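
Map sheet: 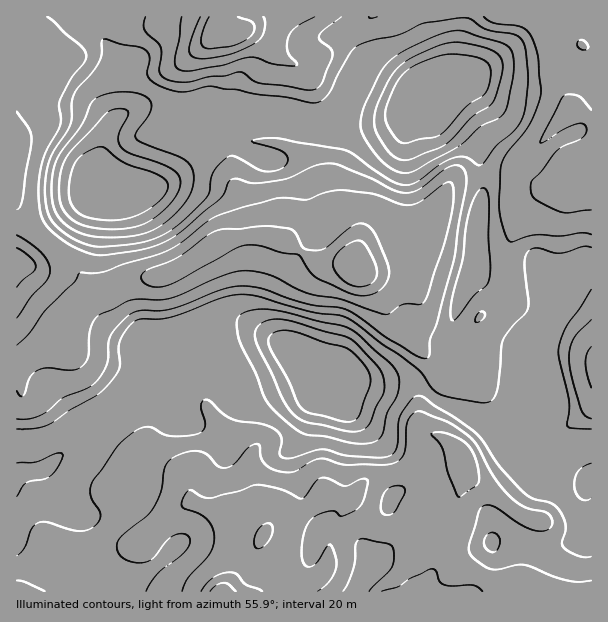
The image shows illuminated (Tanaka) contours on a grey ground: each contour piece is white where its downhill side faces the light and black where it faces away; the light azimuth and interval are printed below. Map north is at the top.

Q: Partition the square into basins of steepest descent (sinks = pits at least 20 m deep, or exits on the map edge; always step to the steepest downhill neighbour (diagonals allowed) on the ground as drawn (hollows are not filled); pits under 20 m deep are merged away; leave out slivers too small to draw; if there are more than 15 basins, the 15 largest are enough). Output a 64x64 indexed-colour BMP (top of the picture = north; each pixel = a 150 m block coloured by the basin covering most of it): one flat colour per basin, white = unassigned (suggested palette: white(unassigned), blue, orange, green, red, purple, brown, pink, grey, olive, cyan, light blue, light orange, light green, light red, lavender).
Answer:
<image width="64" height="64" href="data:image/bmp;base64,Qk12CAAAAAAAAHYAAAAoAAAAQAAAAEAAAAABAAQAAAAAAAAIAAATCwAAEwsAABAAAAAAAAAA////ALR3HwAOf/8ALKAsACgn1gC9Z5QAS1aMAMJ34wB/f38AIr28AM++FwDox64AeLv/AIrfmACWmP8A1bDFABERERERERERERERERERERFEREREREREREREREREERERERERERERERERERERERERERFEREREREREREQRERERERERERERERERERERERERERERERRERERERERBERERERERERERERERERERERERERERERERFERERERERBEREREREREREREREREREREREREREREREREUREREREREERERERERERERERERERERERERERERERERERREREREREERERERERERERERERERERERERERERERERERFERERERERBEREREREREREREREREREREREREREREREREUREREREREERERERERERERERERERERERERERERERERERFERERERERBERERERERERERERERERERERERERERERERERREREREREEREREREREREREREREREREREREREREREREREUREREREQRERERERERERERERERERERERERERERERERERRERERERBEREREREREREREREREREREREREREREREREREUREREREQRERERERERERERERERERERERERERERERERERERFERERBERERERERERERERERERERERERERERERERERERERREREEREREREREREREREREREREREREREREREREREREREUREERERERERERERERERERERERERERERERERERERERERREEREREREREREREREREREREREREREREREREREREREREREREREREREREREREREREREREREREREREREREREREREREREREREREREREREREREREREREREREREREREREREREREREREREREREREREREREREREREREREREREREREREREREREREREREREREREREREREREREREREREREREREREREREREREREREREREREREREREREREREREREREREREREREREREREREREREREREREREREREREREREREREREREREREREREREhEREREREREREREREREREREREREREREREREREREREREiIREREREREREREREREREREREREREREREREREREREREiIhERERERERFREREREREREREREREREREREREREREREiIiEREREREREVURERERERERERERERERERERERERERESIiIRERERERERVVURERERERERERERERERERERERERESIiIhERERERERFVVVERERERERERERERERERERERERESIiIiIREREREREVVVVRERERERERERERERERERERERESIiIiIiERERERERVVVVURERERERERERERERERERERESIiIiIiIhERERERFVVVVVURERERERERERERERERERERIiIiIiIiIREREREVVVVVVVERERERERERERERERERERIiIiIiIiIiERERERVVVVVSIiERERERERERERERERERIiIiIiIiIiIRERERFVVVVSIiIiIiERERERERERERERIiIiIiIiIiIhEREREVVVVSIiIiIiIiERERERERERESIiIiIiIiIiIiERERERVVVSIiIiIiIiIhERERERESIiIiIiIiIiIiIiIRERERFVVSIiIiIiIiIiIhERERESIiIiIiIiIiIiIiIhEREREVVSIiIiIiIiIiIiIiERIiIiIiMyIiIiIiIiIiERERERVSIiIiIiIiIiIiIiIiIiIiIiIzMyMzIiIiIiIhERERFSIiIiIiIiIiIiIiIiIiIiIiIzMzMzMyIiIiIiERERESIiIiIiIiIiIiIiIiIiIiIiIzMzMzMzMiIiIiIhERERIiIiIiIiIiIiIiIiIiIiIiIzMzMzMzMyIiIiIiEREREiIiIiIiIiIiIiIiIiIiIiIjMzMzMzMzMiIiIiIiERESIiIiIiIiIiIiIiIiIiIiIjMzMzMzMzMyIiIiIiERERIiIiIiIiIiIiIiIiIiIiIiMzMzMzMzMzMzMyMzEREREiIiIiIiIiIiIiIiIiIiIiIzMzMzMzMzMzMzMzMRERESIiIiIiIiIiIiIiIiIiIiIzMzMzMzMzMzMzMzMxERERIiIiIiIiIiIiIiIiIiIiMzMzMzMzMzMzMzMzMzMREREiIiIiIiIiIiIiIiMzMzMzMzMzMzMzMzMzMzMzMzERESIiIiIiIiIiIiIiIzMzMzMzMzMzMzMzMzMzMzMzMxERIiIiIiIiIiIiIiIjMzMzMzMzMzMzMzMzMzMzMzMzEREiIiIiIiIiIiIiIiMzMzMzMzMzMzMzMzMzMzMzMzMxESIiIiIiIiIiIiIiIzMzMzMzMzMzMzMzMzMzMzMzMzERIiIiIiIiIiIiIiIjMzMzMzMzMzMzMzMzMzMzMzMzMREiIiIiIiIiIiIiIiMzMzMzMzMzMzMzMzMzMzMzMzMxESIiIiIiIiIiIiIiIzMzMzMzMzMzMzMzMzMzMzMzMxERIiIiIiIiIiIiIiIjMzMzMzMzMzMzMzMzMzMzMzMzMREiIiIiIiIiIiIiIiMzMzMzMzMzMzMzMzMzMzMzMzMxESIiIiIiIiIiIiIiIzMzMzMzMzMzMzMzMzMzMzMzMzMRIiIiIiIiIiIiIiIjMzMzMzMzMzMzMzMzMzMzMzMzMxEiIiIiIiIiIiIiIiMzMzMzMzMzMzMzMzMzMzMzMzMxESIiIiIiIiIiIiIiIzMzMzMzMzMzMzMzMzMzMzMzMzER"/>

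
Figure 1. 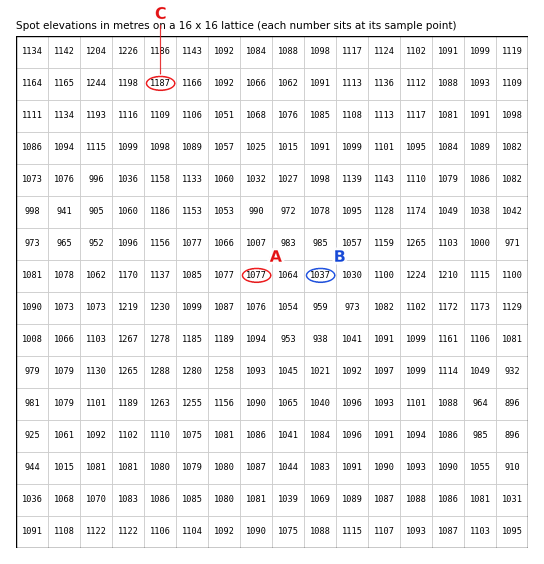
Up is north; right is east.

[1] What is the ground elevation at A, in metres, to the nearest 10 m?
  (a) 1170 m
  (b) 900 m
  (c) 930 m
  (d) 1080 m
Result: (d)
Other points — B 1040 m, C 1190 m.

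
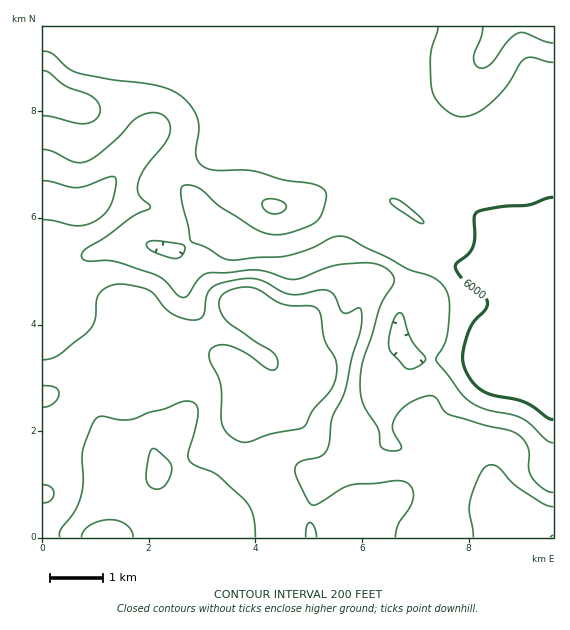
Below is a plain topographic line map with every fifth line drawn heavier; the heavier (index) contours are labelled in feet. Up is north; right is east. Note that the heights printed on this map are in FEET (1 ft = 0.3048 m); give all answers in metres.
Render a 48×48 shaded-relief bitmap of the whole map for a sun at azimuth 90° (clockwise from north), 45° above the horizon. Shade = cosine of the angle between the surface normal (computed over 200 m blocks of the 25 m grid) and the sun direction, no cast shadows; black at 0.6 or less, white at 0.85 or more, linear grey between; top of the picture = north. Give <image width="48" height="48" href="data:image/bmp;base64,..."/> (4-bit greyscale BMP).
<image width="48" height="48" href="data:image/bmp;base64,Qk32BAAAAAAAAHYAAAAoAAAAMAAAADAAAAABAAQAAAAAAIAEAAATCwAAEwsAABAAAAAAAAAAAAAAABEREQAiIiIAMzMzAERERABVVVUAZmZmAHd3dwCIiIgAmZmZAKqqqgC7u7sAzMzMAN3d3QDu7u4A////AHd2VniHd2Z3ZmRFeIZEV5mJmYZCEkZlZniHZnd3dmd3dmRFeIZEV4mImoYyEkZmd4modmd2Zmd3dlQ1iYZEV4iImpUyE0ZomZq6h2ZmZnd3ZlM1ipdURnd4q5YxEleKqpq6h2ZmZ3d3ZUNGm6hURWZoq6cxE2mruomqh2ZmZ3d2VDRoq6hlVWVnmpdCE3q7qniZh2ZmZ3ZmUzWJmpiIdmZniIZCJHq7qXeJh2ZmZ2ZlREeIiHial2Zmd2VERXmrqneIh2ZmZ2ZUQ1eIdnm8qHd2ZmVVZnibu3eIh2ZmZ2ZDIleHdnrMqIdlVnZWd3iby3iJh2Zmd3ZBAUeIh4rMqYdkV4dnd3ibu4iZh2Z3d3ZBADaJmIrMqZdUR4iImHeaqoiqhmZ3d3ZBADaKmHm8y6hkRomqqYeJmHiZhmeHZnZSADaJhle97bl1RHnMuYd3d3eZdmeHZmVTIkeIZEe+/rmGRGrMuHd3ZmZ3ZmiHZVVURGiHQki+/8mHZWrMqHdmZlVVVWiHZVVVVXiFIVm9/9qIdnrLl3d3dlREVWiHVVVVZ3dkImu73+yXZXrLh3d3d1VERFd2VVZmZmVDNIzKrf2nRHvbh3eId2ZUNFZ2VndlREM0Vpzai/62Mnzbh3iIh2ZUM1ZmeIdSAjRWZ5zbee/HIn3rh3iIh3ZTM0ZnmqYQAEaJhmnLd87HIn3rh4iYh3ZTM1Z4rKUAAEirlkaadp3IQ43bh4mYd3dURFZ4q5QAACarlkRoZXvKdpzKh4mId3d2VVeImoQjMiR5hkNGZFnMmJupiIiHd4iHZmiIiHRGdURnZURFVWm7mImIiIh3doiYd4mYh2VXl2VmZURFZ4mpdmeImYh3ZneIiJqYdmZ4h2ZmZmVFeaqWRFeJqpd2ZmZniaqXZniIdlRFd3ZmiZhjNGiaqodmZ2VWiqqXeJqYZTI1eJiIiHZDRomamYdmd1VWirqYirqGQzI1iaqphlVFeJmYh3dnd2Zmeruomrp0M0RWiaqYdlVniZmHZnd3d3d1V7y6mZhUNFZniIiHdmZ3iZh2VWd3d3h1RIvMqXZlVWd4d3d3ZmZ3iIh2VWZ3d3h2Q0i8uXd3dmeId2ZmZmZ3eId2ZmZmZnd2UzWLuomYd3d3dmZmZmZnd3dmZmZmZnd3ZURYqqqph3d3dmZmZmZmZmZnd2ZmZnd2ZlRGiqu6h3d3ZmZmZmZmZlVnd3ZmZmZmd2VVeau6h3d3ZmZmZmZmZVVnd3d2ZmZmeHZWeKu6h3Z3dmZmZmZmVVVmeId2ZmZniYdmeKqph2Z3dmZmZmZlVVVWeIh3Znd4mYdmeJmYd2d3dmZmZmZlVURFeZmHdpmYiHd3eIh3dnd3ZmZmZmZlVENFaKqXdruod3d3d3d2Znd2ZmZmZmZlVDM0aKuoZquod3d3d3ZmZndmZmZmZmZmVDM0V5uoZZmXd3d3ZmZmZmZmZmZmZmZmVDM0RpunRHd3d3dmZmdmZmZmZmZmZmZmVDMzNHmGQ1Z4h3dmZnd2ZmZmZmZmZmZmVENDM2h1RA=="/>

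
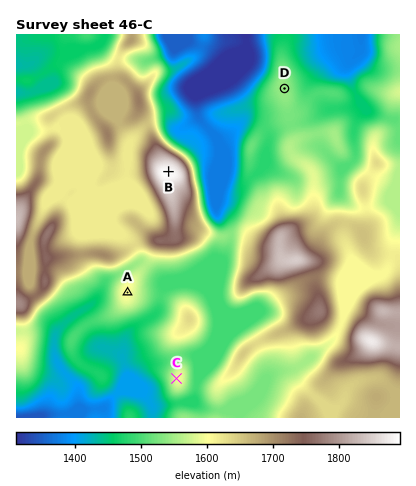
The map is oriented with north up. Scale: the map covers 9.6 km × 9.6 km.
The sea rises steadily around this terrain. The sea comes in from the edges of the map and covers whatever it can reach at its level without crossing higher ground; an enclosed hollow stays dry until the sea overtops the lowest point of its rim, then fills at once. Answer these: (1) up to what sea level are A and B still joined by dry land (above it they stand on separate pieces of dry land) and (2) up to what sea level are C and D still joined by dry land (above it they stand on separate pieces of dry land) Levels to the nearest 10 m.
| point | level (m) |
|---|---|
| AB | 1560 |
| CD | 1500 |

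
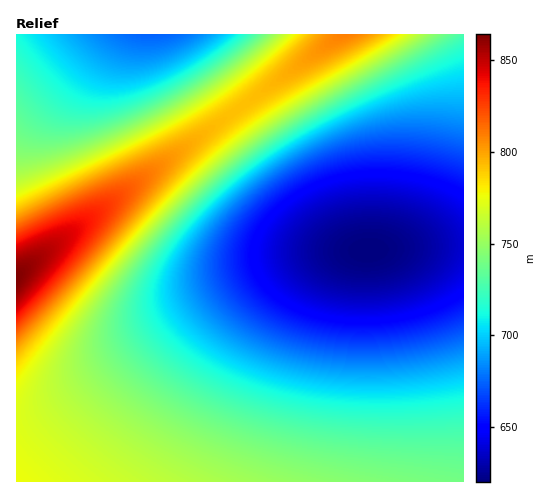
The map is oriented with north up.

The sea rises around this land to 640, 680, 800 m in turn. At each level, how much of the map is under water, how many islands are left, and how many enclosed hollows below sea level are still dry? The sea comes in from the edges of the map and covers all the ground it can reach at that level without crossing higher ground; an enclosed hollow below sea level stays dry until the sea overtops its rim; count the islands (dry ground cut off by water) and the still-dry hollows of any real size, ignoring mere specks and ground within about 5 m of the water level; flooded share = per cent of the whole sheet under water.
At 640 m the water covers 9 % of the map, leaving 0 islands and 0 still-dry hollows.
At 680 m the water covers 25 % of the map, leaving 0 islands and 0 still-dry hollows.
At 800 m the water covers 93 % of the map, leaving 0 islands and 0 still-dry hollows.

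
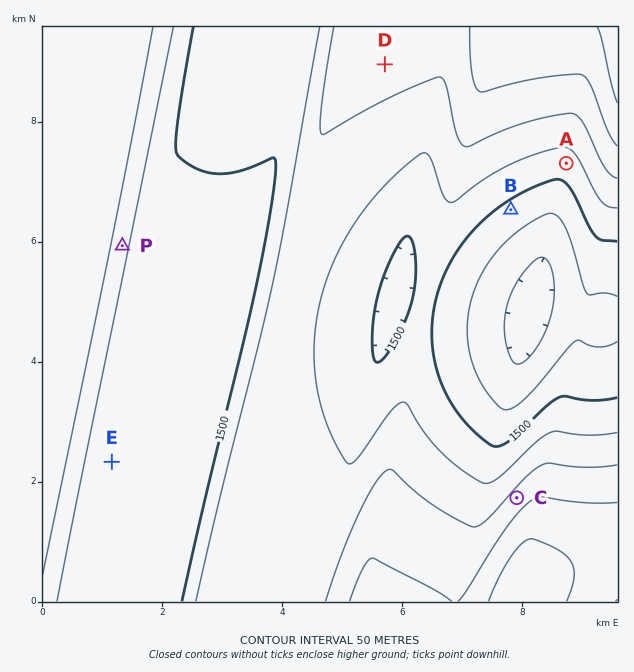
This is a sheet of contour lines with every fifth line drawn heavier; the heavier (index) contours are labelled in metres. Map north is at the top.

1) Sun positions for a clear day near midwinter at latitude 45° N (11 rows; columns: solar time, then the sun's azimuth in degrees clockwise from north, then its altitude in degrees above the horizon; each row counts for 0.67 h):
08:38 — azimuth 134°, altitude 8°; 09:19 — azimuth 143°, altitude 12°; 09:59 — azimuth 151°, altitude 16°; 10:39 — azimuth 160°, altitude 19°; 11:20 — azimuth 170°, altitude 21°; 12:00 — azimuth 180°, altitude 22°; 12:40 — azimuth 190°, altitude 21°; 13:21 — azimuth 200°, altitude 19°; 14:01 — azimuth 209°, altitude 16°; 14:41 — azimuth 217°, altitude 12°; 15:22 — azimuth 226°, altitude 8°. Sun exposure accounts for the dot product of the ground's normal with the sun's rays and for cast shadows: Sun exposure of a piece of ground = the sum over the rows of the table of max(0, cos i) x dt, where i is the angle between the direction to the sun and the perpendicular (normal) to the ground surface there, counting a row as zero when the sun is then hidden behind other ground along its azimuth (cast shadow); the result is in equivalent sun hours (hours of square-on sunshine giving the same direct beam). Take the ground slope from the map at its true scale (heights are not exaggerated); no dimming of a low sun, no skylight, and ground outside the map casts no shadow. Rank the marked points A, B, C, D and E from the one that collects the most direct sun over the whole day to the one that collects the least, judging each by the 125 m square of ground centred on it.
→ A ≈ B > D ≈ E > C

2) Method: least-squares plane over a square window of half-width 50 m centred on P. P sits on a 10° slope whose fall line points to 282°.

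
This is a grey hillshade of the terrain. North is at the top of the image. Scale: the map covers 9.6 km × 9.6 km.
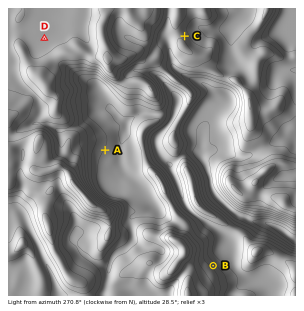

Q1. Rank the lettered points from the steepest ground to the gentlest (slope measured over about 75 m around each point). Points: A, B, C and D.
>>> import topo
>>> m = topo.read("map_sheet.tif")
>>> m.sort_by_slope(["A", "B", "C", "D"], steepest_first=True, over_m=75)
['B', 'C', 'A', 'D']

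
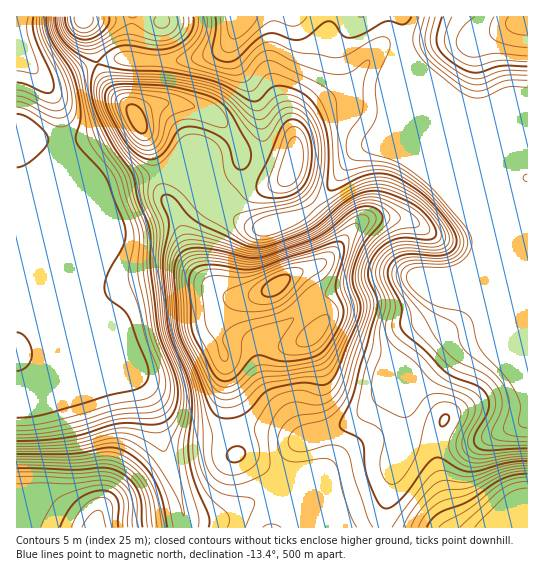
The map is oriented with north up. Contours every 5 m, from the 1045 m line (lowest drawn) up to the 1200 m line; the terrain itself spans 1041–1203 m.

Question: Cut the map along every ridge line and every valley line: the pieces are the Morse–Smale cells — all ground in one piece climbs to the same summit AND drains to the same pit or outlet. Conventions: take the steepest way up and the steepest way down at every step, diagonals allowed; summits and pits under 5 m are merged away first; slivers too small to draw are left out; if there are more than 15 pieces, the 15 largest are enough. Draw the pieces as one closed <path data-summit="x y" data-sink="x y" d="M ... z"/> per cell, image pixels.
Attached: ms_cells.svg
<path data-summit="275 286" data-sink="17 17" d="M63 147l-32 33-15 6 0 205 10 0 13-8 13-14 9-23 1-193 1 108 18 45 8 9 10 5 18 18 16 37 10 11 9 16 11 45 17 50 5 30 197 1 2-18 11-45 9-24 0-14 7 12 26 5 0-7 7-16-1-6-32-34-22 10-36 30-39 15-11 1-35-46-8-21-1-24 2-5 28-18 24-22 8-4-9-19-6-6-6-1 21-7 16-17 2-12-12-16-13-14-15 11-17 3-25 9-11-4-16-11-29-29-30-13-46 10-23 8-11-16z"/><path data-summit="275 286" data-sink="245 17" d="M522 117l-80 0-60 26-23 6-10 10-20 31-14 15 22 28 2 12-14 16-25 10 6 1 9 10 5 12 5 2 62-20 66 0 12-5 63-66 0-84z"/><path data-summit="95 527" data-sink="17 17" d="M62 153l-1 193-4 12-9 16-14 13-18 6 0 134 169 1 0-6-5-25-17-50-11-45-9-16-10-11-16-37-18-18-10-5-8-9-18-45z"/><path data-summit="293 165" data-sink="245 17" d="M402 16l-161 1-10 26 0 8 24 43 5 19 3 36-8 21 2 3 17 7 9-1 6-4 6 10 19 20 15-15 20-31 16-12 17-4 60-26 77 0-37-1-27-13-30-27-21-22z"/><path data-summit="314 333" data-sink="245 17" d="M527 205l-57 62-13 8-34 2-36-1-65 20 3 10 0 12-8 12 28 17 36 12 20 9 10 13 3-1 39-33 10-6 24-5 5-3 36-88z"/><path data-summit="137 119" data-sink="17 17" d="M98 64l-8 1-33 15-14 1 9 12 8 18 3 35 28 27 11 16 23-8 46-10 30 13 21 21 1-6 11-6 17-16 2-6-10-9-6-20-8-12-15-15-24-10-24-2-19 5-12 8-3-6-24-24z"/><path data-summit="275 286" data-sink="245 17" d="M527 245l-35 88-5 3-24 5-10 6-41 34 32 37-7 19 1 7 20 1 17-2 53-24z"/><path data-summit="314 333" data-sink="17 17" d="M321 297l-8 4-24 22-24 14-6 9 0 16 5 21 7 12 13 15 19 27 11-1 39-15 36-30 22-9-2-5-8-9-20-9-36-12-26-15-2-3 8-11 0-12z"/><path data-summit="527 22" data-sink="245 17" d="M527 16l-124 0 1 38 21 22 38 32 19 8 36 0 9 4z"/><path data-summit="137 119" data-sink="245 17" d="M231 39l-10 12-26 8-21 2-61-2-16 4 11 23 24 24 3 6 12-8 19-5 24 2 24 10 19 20 6 10 4 17 11 9 5-8 4-14-3-36-5-19-23-39z"/><path data-summit="499 527" data-sink="245 17" d="M527 420l-52 23-17 2-20-1-2 2 1 19 10 37 8 20 6 6 67-1z"/><path data-summit="499 527" data-sink="17 17" d="M405 427l-1 14-9 24-11 45-1 17 76 1-8-14-7-21-7-28 0-20-26-6-4-5z"/><path data-summit="83 18" data-sink="17 17" d="M131 16l-114 0-1 27 4 11 16 19 7 7 8 1 46-18-6-26-7-15 1-3 46 2z"/><path data-summit="17 131" data-sink="17 17" d="M17 44l-1 141 5 0 10-5 30-31 2-19-3-19-8-18-32-39z"/><path data-summit="162 21" data-sink="245 17" d="M241 16l-78 0-1 5-29 0-4 37 24 3 21 0 41-8 13-8 7-11z"/>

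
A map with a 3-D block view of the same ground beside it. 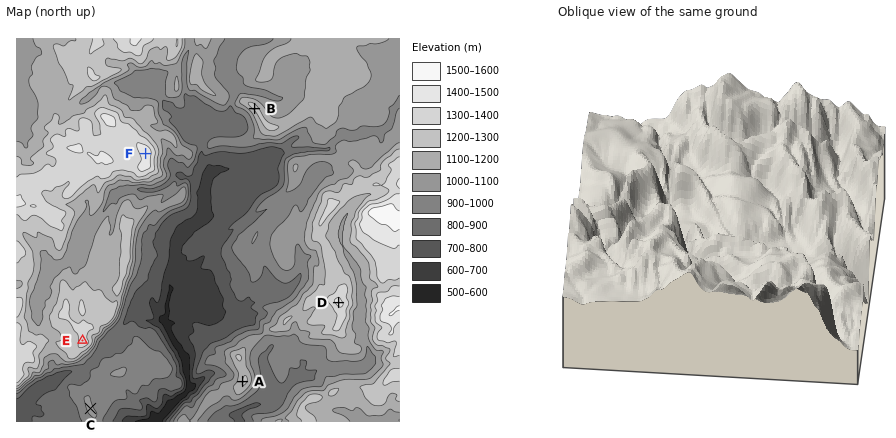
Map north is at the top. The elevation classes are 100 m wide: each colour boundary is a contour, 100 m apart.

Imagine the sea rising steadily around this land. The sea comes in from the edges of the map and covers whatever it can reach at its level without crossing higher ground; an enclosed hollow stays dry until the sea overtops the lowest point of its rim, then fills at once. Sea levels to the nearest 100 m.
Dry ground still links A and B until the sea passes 1000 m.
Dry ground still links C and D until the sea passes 900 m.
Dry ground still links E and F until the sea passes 1200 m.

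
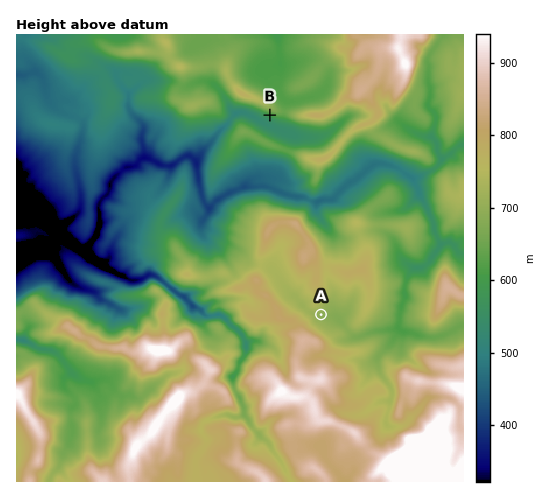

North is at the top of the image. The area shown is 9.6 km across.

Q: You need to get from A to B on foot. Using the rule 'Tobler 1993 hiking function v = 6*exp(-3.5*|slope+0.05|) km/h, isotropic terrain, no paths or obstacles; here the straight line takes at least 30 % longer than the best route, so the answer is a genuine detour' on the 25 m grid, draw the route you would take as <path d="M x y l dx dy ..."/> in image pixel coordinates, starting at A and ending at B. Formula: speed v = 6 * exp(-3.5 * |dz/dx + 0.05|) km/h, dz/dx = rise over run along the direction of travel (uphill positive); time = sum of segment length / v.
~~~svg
<path d="M321 315l4-7 0-7 2-5 0-55-12-23-1-1-2-5 0-6-3-5 2-2-2-1-2-5-3-3-2-3 0-2 3-5 0-1-1-2-4-4-8-16-4-3-1-3 1-2-9-9-2-5 0-11-3-4-4-5"/>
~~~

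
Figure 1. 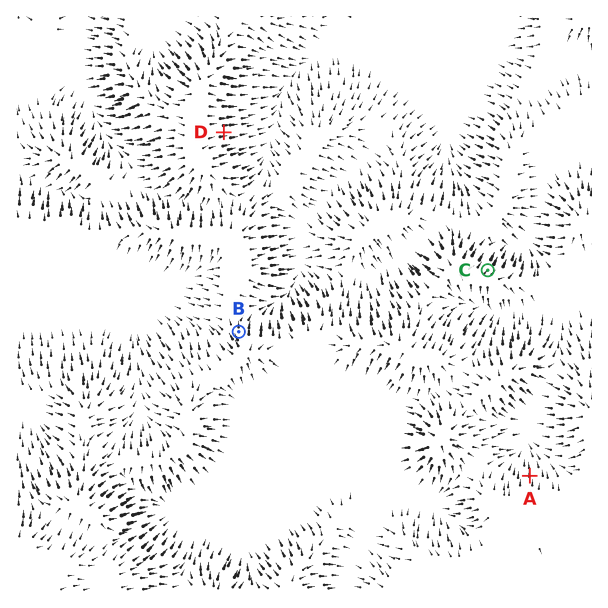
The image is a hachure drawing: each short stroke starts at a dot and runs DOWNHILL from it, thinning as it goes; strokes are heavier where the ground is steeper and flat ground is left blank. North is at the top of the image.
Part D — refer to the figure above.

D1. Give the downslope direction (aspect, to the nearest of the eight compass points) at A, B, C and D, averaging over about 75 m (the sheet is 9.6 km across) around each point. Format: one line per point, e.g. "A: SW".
A: N
B: N
C: NE
D: E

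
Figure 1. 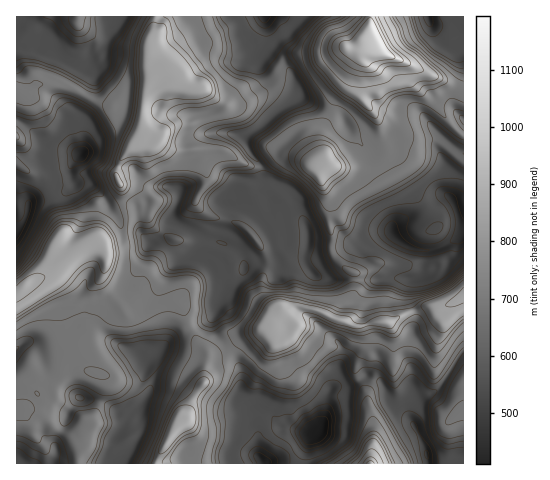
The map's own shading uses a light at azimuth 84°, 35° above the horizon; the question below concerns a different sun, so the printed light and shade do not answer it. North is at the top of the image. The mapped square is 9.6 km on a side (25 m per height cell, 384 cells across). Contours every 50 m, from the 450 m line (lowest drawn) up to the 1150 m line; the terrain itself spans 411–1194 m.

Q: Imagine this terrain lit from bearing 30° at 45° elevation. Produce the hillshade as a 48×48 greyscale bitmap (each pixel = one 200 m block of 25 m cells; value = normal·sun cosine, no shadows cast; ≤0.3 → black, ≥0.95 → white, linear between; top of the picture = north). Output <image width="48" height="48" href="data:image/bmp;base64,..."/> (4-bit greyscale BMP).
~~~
<image width="48" height="48" href="data:image/bmp;base64,Qk32BAAAAAAAAHYAAAAoAAAAMAAAADAAAAABAAQAAAAAAIAEAAATCwAAEwsAABAAAAAAAAAAAAAAABEREQAiIiIAMzMzAERERABVVVUAZmZmAHd3dwCIiIgAmZmZAKqqqgC7u7sAzMzMAN3d3QDu7u4A////AGVXhpl5mHeHepq7qrlTac27upvu7ux2d0RodomKmYdXaJmqqqdFi+7LqXne79pEVjV3V5qZqYdWdWiqqpd4re25iFnu7schNWeHipqoqZhldli7upmau6mXZmru/bUTdomZu5q7uqhleJq8uqmamWZkVmjP64U2mJmaqrzcqZhlesy7uqmZiGVUZ1jfuXZZqamam9uoVoh3isupmpmXZWdmd2rtmZeJmZmZqoVVVoiHeqp4eYZSI1eIl3vaeZh4iJmaqERoiaqHeZqah2MiRneZl3y2WIVGiKmqmHiZrNuYiavbp1NHiZh4hXlzV3NGqKqpmZmqztupiZvKp1VmeJhmZWVViFNoi6qpmZms7bmZiJmqqHUiRYl1VWZnl1Zne4mZmZmsyXd3d4mqmWIlVXmYdWd3eHZWiGeJmZmqYzRERYrLmFJpmHioQjRTWIVWZ2eJmZmYZmVVV5zsuWaJmplxAlYzZ2VGZkaJmZmZmZmIiazcuoiZqrgjnNuryWRYhWRXiZmZmamZmavLqXiavMrO/t3d3KiJl4ZEZ4iImqqZmau6qHis7//+3Lzd7tzNuamFVnhnmqqqqqu6mJvf///ty83u/+26usqZh3dmmqqrzN7Kmbzv3e7cmc3d3MzLhqqpmHZniqq97e/KmqrLu8uVScypqZqqqWeZmYZYmr3u3Mypmpmqqql0jdy7u8u7rGZ4mph6u87sqZqaqYeamqlmzczM3turvGZomqqb3M26maqpmWe6qqlnu7vO64Z5vGdnq8zO7Llpu6mZh2vKmqhFiKrNplZ4m2hnru3v2qZquod4iLypmpcVd6qpdomaq4lpzu3dqpiIl1WKq8qZmpQXiYiXZomryph73cy7mZmYmGe8uqmZmYI4mWVmZ4m9yYV5vLq5VZmtyXmJmZmZmVAmmXVFV5q8lmV5qqqCFqq8lldmiZmZhQAWiZh1VXmYVWeaq6gwXLmGMjaHdmeFEABXaJmYdlaHd4qqq7lmqoVlVWiZU1hgAAWYiqqZmHaJhqqqrNqGZkRFeZmZd8sjZXmr3bqZmZmYZ3mqqoZVNVZmiqqrzvc4mau+/KmZmauoiJuZmFRkN4mZm6vN77aaqrvf26mZmau5Y9qImXdhR4mruqqqp2mqqrzdupl5may2N5VnmZgxeHm926l2Q0eqq7u6qYVZqrtjjURXmXMFmHi7qYd3d3eKu8yplzF5qqhHuXiIdRBZmGeYdTNYqqqYrMl4YQWHiHV5lpmpU0rLqFaHdVVqy7y5mpREAFiGQzV4iaqpi+/aqVaZiZrNzN3KqkAwFnd3VFVHq7u97/2pmFWZmr3+3u3KqBEBVURYh3ac3r3v/bqYh0WZq97t7tyqlBEEQzVlR63//97tuZmYdkWave27u6qahEJFNGd2rf//7buqmHeJdkaaztyqu6qZiHVVaZmc///+upmZdUaal1eb3cqsy6q6qYd4q6m+7//amZmYU1i6mGeczbq926zbqpeL26re7u7JmZmGRHq6qXet3Kq+2r3qmbqsupru7e24mQ=="/>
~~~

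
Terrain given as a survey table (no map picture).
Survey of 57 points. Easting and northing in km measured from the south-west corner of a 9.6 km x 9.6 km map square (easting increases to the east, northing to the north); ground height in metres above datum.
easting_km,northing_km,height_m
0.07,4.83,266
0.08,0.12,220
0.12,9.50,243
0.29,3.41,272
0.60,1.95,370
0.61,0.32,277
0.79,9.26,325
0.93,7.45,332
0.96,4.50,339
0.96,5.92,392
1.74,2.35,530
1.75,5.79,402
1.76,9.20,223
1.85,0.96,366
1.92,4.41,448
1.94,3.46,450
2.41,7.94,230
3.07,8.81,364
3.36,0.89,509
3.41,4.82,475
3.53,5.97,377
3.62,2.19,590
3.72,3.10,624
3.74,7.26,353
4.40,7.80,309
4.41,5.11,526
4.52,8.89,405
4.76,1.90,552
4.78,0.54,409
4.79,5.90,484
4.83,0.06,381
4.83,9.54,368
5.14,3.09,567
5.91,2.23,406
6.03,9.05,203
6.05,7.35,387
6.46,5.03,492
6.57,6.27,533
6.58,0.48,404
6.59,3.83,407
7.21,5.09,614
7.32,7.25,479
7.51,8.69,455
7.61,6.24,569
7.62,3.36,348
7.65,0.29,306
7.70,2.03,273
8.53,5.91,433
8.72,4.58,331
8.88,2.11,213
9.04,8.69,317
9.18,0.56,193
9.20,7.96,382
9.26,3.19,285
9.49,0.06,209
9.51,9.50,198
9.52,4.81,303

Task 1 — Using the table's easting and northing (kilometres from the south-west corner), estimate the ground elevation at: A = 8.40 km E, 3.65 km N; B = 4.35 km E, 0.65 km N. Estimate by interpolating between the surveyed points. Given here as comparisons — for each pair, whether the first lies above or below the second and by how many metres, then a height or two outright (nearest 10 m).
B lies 160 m above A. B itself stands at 500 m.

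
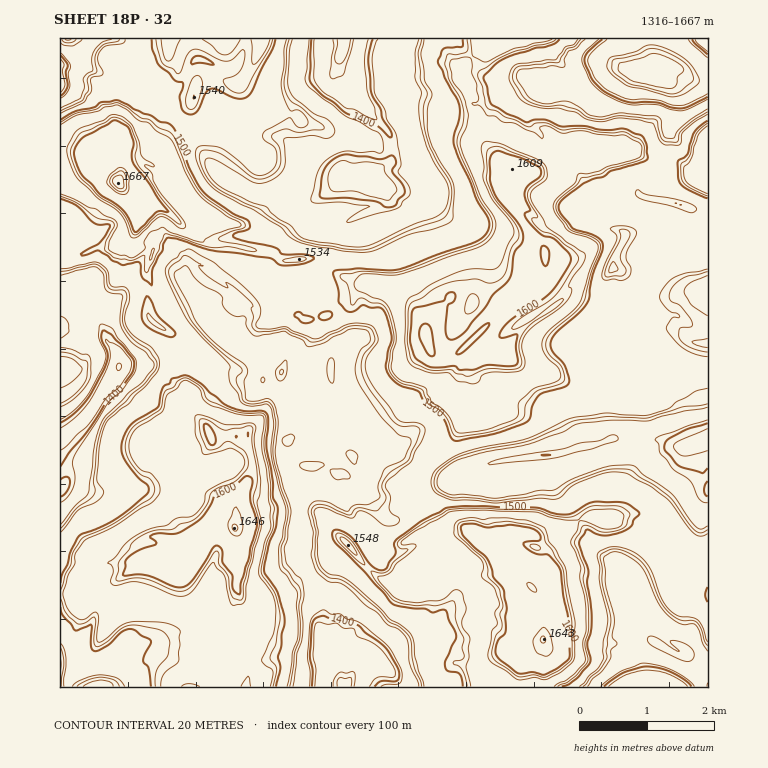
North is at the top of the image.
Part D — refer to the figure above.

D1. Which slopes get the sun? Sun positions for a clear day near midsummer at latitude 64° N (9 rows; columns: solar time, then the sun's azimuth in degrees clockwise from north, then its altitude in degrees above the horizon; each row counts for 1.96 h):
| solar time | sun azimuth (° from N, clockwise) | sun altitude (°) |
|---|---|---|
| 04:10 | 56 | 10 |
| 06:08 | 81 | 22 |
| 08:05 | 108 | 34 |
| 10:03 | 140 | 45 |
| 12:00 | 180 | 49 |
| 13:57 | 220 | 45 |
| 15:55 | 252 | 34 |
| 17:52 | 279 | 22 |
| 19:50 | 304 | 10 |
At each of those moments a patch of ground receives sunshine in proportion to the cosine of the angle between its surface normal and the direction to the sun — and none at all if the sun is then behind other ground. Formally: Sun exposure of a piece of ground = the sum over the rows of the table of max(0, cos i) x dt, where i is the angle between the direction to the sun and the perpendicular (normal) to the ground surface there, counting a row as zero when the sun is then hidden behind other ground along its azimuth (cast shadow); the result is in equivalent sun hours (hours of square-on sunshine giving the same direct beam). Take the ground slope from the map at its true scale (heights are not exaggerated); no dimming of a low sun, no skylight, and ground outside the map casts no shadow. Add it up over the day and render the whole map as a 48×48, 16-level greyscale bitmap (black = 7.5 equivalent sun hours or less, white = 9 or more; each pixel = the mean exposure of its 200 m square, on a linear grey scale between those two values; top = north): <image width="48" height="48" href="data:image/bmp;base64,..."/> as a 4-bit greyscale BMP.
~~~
<image width="48" height="48" href="data:image/bmp;base64,Qk32BAAAAAAAAHYAAAAoAAAAMAAAADAAAAABAAQAAAAAAIAEAAATCwAAEwsAABAAAAAAAAAAAAAAABEREQAiIiIAMzMzAERERABVVVUAZmZmAHd3dwCIiIgAmZmZAKqqqgC7u7sAzMzMAN3d3QDu7u4A////AJyqy6m8u7u7mIiptQebuaubu7u6uoqay4u7u7ibu7u4mGi8uZq7u6m8zMy6qsvLm6u7q7qru7u6qIirubirqam7vLpmmrt4mrqcmruru7u7mni6ram7qap7uZmImbq8qax7y8zLu7u7mYm7yby7q7p7uamImburq8y7u7u7u7u7eJzKm7u7uqqLu7iHermcy7u7u7rLqquZepu5yszMy7qbu7eHWri7unu7yr3NmZmDlaqsq7u7vLrLurd4aqm7uku6nMu7t7t2RnzLtVu7u6m7u6eZe5u7u3q6ebu7uLuId2uaa2a7upu7qWlZiMy7u6S7l6u7vLuZl2mli5mrqcu7mWp6zMu7u4gkqERpu6uphnpnu5NKqriahKury5u7czm4KLqFa5l4l4t1mKuCZSVCRiJ7uqu5S4N6tVq7aapmZ2NYR6u7UAAAA4pzNZukqXmLu4m7pHqnR7u7ubu3JmmoZVWru7k5qbmLqsu7umSGR6qKuWq6iru7u7gjiWSqipp7nLu7u7d0WKvKq4OrypqYd5q6VYuniYhrm7u6rLxmeru7u7l7vMu7uZmJqruJqrVJiLu6urqIWru7u7x6nLu7zLq8u7vMusgUtGu6dWV3e7u7urzJq7vNu827qruqzctBSnS7liADm7u7u8uby7u7qrvMzMzMvMyQNKebd6V2u7u7rLqbu7u7y6q7u7u7zMy3JTlDS5mqu7u6upzLrMu7vMq7u7u7vLqYRWiqu6m7i7u6qam8vMy8m5e7u7u7u1Wkiru7uEq7q7u7aGm6uru6ekq7u7u7lquhvMu7dLu6icyadliqupuqipq7u7u4erurq7qoS7q8vMzKqoe7urq4qsqbu7urzKu7e5m1u7uLuqq8uairu4q8ubupu7u6mbu7epuIu7u7u7u7zLlpu7m7vJq5u7uom7uay7tbvLy7u7u7y7uWibqLu8moqru7u8l5urmKy8u7u7uWMiOaiImJu7yoIau8zLy7y5nKzMu7l5u6q7lDaqqZu7uql7u7u7qqu5lry7mJqDIiM4u6czimq6SJlqu7u7uEfLi8vKmrhJuqulN5q5OYpjUTqau7u5i7m8mZu3SlSru6mqp1eoibmJO7vLu7u5u7y7hro1U4u6iZl0m6aIu7hoiru7l2i7m6yaO7JSi7u7hneZe6eIq7mbuau6u6rJvHeFq2VarMm7qru6y5qZm7vJvLqru4y4u6V4u0Wr28q7yru5qpuai7lKu8y6m5i5q7uZuHrMu6i7vMzLuaqrhzObu7u7iqS5artqpbzLu4rLy7uouLuLl6urq5dzhCaXdFdGWbu7u8zLmqZLuat6qnNSMgNYd5EQAlMnqsq7u7uFlkebuauKhHpmYlUiVzQVGESru5q8y7hqNrm7uYmre6NnirUjIEYWmbu7u4rLuriVirmrurnKi2m7uzdyJpaXpKu6vJmpq5mJmKmrqaq6uqmquVdLu5q7t7u6vLrMq6iIlnirqbhqzLu8mIrLqsusuCa6q8zLu7qZqXmLtrmJu8zLu8q8zMrA=="/>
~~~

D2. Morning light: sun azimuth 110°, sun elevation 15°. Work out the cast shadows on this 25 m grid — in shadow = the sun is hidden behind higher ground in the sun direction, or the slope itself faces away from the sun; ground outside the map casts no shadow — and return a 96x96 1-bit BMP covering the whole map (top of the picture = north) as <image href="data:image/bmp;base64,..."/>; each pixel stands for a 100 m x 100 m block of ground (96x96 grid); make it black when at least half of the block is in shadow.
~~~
<image width="96" height="96" href="data:image/bmp;base64,Qk2+BAAAAAAAAD4AAAAoAAAAYAAAAGAAAAABAAEAAAAAAIAEAAATCwAAEwsAAAIAAAAAAAAA////AAAAAACABAAAABIECAAAAACAAAAAABBsEAAAAACAAAAAAABoAAAAAACAAAAAAABYAAAAAACAAAAAAADYCAAAAACAAAAAAACYAQAAAAAIAAAAAAAYAYAAAAEMAAAAAAAQAYAAAAMMAAAAAAAAAEAAAAIMAAAAAAAAAMAAAAIEAAAAAAAAAAAAAACAAAAAAAAAAMAAAECAAAAAAAAAAMAAAICAAAAAAACAAMAAAIGAAADAAAEAAIAAAYGAAADAAAAAAAAAAQCBgACAAAAAAAAAAwDAAAAAAAGAAwAAAgDAgAEABgDAAwAAAADAQAEABABgAAAAAABgAAAADAAAAAAAAABwIAAADABgAAAAAAA4GAAADIBwAAAAAACHBAAABAA4IAAAAAHBgBAADAAOMAAAAADA4BgADBADgAAIAABgcAwADBAA4AAMAAAwEAYAAACAAEAAAADABAYAAAAAAAAgAABAAAMAAAEAAAAwAABIAABgAAGAAAA4AAAMAABwAAGAAAAHAAAMAAAQAABgAAAAgAAMIAAQAAAwAAAAAAAMQAAAAAAYAAAAAAAsQAAAAAAYAAAAAAA8QAAAAAAIAAAAAAA8YAAAAAAEAAAAAAA+cAgAAAAAQAAAAAAeGAgAAAAAQAAAAAAfjgAAAAAAAAAAAAAPwwAAAAAAAAAAAAAH4wAEAAACAAAAAAAD8wAAAAAEAAAAAAAB+MAAAAAAAAAAAAAA/MAAAAAAAAAAAAAAbgAAAACAAAAAAAAAdgAAAAiAAAAAAAAAJgAAAAmQAAAAAAAAYAAAAA2QAAAAAAAAQAAAAAbwAAAAAAAAAAAAAAbwAAAAAAAAQAAAAALwAAAAAAAAQAAIAADwAAAAAAAAwAAIAACwAAAAAAAAwAAAAACwAAAAAAAAwAAAAAAQAAAAAAAAYAAAAAAAAAAAAAAAQAAAAAAAAAAAAAACAAAAAAAAAAAAAAADAAAAAAAAAAAAAAACAAAAAABwAAAAEAAACAAAAAAcACAAAAAACAAAAAADgCAAAAAAAAAAAAAAcCAAEAACAAAAAAMADiAAEAADAAAAAADAAxAACAADIAAAAAAwAxAAAAAB4AAAAAAAAZAAAAAAQAAAAAAAASAAAAAAAAAAAAAAQ0AAAAAAAAAAAABAwoAAAAAAAAAAAAAgZYAAAAAIAAAAAAAAbQAAAAABAAAAAAAATwAAAAADAAAAAAAASwAAABghgAAAAAAAmwAAABBAAAAAAAABEwAAABhAAAAAAAABMwAAAAzAAAAAAAACMAAAAAxgAAAAAAACIAAAABxgAAAAAAAGMAAAAD4EAAAAAAAGMAAAAD6GAAAAAAAGEAAAAB/jAAAAAAEEEAAAwAf8AAAAAAEEEAAAAAl1AAAAAAAGMAAAAA6wAAAAAAIGIAAAAAPYACAAAAYAAAAAAADYAAAAAAYAQAAAAADYAAAAAAYEQAAAAADEAAAAAAQMQAAAAACMAAAAACQMQAAAAAAMAgAAAGQMAAAAAAAOAAAAACQMCAAAAAAGAAAAADYMGAAAAAQ="/>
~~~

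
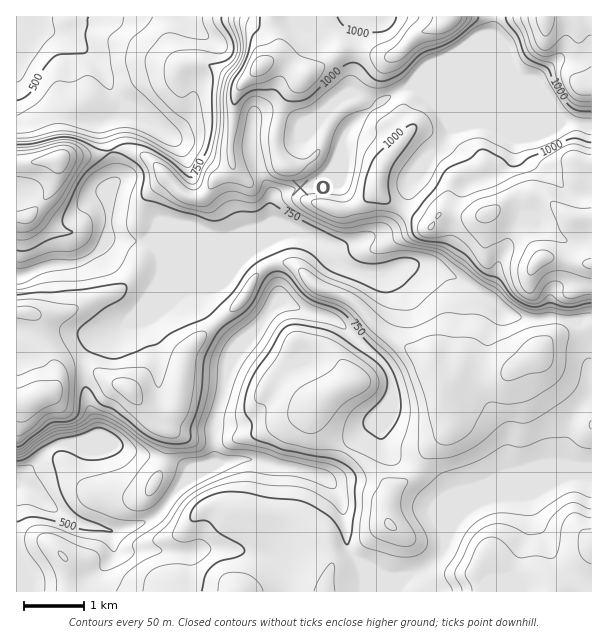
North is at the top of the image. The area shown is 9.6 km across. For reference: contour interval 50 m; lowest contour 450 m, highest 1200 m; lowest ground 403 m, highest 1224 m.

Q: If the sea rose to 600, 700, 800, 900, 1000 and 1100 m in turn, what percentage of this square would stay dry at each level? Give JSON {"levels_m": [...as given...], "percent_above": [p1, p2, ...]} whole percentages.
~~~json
{"levels_m": [600, 700, 800, 900, 1000, 1100], "percent_above": [90, 79, 51, 30, 12, 5]}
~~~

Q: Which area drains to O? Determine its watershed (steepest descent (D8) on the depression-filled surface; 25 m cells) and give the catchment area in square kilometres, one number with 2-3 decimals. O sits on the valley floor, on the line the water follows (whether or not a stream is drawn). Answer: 14.449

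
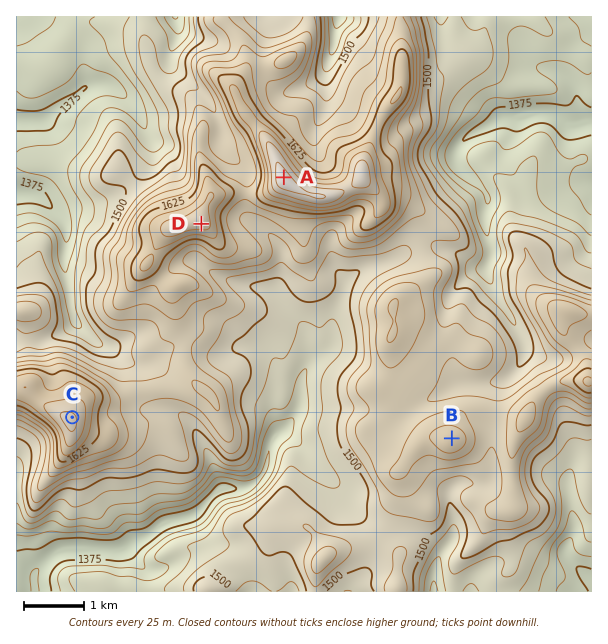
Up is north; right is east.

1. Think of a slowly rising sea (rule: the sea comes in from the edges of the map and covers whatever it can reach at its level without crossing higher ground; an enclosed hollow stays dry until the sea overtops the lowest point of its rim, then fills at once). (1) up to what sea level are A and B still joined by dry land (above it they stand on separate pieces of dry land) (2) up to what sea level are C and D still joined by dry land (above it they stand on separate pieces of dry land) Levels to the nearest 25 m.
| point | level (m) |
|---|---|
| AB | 1525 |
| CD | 1550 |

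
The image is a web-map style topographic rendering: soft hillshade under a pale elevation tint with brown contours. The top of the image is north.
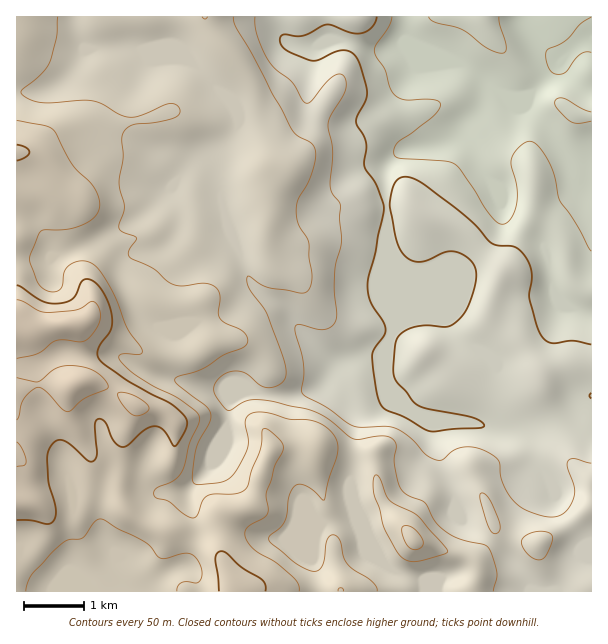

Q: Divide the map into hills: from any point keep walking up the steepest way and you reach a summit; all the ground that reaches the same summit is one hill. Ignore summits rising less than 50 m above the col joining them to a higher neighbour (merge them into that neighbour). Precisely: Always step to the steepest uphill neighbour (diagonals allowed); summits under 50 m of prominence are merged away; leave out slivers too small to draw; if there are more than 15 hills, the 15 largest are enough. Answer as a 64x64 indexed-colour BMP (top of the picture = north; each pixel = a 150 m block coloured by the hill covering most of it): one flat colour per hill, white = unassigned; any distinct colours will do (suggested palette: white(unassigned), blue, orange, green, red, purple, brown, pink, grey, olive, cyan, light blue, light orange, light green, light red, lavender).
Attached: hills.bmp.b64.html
<image width="64" height="64" href="data:image/bmp;base64,Qk12CAAAAAAAAHYAAAAoAAAAQAAAAEAAAAABAAQAAAAAAAAIAAATCwAAEwsAABAAAAAAAAAA////ALR3HwAOf/8ALKAsACgn1gC9Z5QAS1aMAMJ34wB/f38AIr28AM++FwDox64AeLv/AIrfmACWmP8A1bDFABEREREREREREREiIiIiIiIhERERERETMzMzMzMxERERERERERERERERESIiIiIiIiERERERERMzMzMzMxERERERERERERERERESIiIiIiIiIREREREzMzMzMzMzERERERERERERERERERIiIiIiIiIhEREREzMzMzMzMzEREREREREREREREREREiIiIiIiIiEREREzMzMzMzMzERERERERERERERERERERIiIiIiIiIREREzMzMzMzMzEREREREREREREREREREREiIiIiIiIhERETMzMzMzMxERERERERERERERERERERESIiIiIiIiIRERMzMzMzMxERERERERERERERERERERERIiIiIiIiIRERMzMzMzMxERERERERERERERERERERERIiIiIiIiIREREzMzMzMzEREREREREREREREREREREREiIiIiIiIhEREzMzMzMzMRERERERERERERERERERERERIiIiIiIhERETMzMzMzMREREREREREREREREREREREREiIiIiIiERERMzMzMzMxERERERERERERERERERERERERIiIiIiIREREzMzMzMzERERERERERERERERERERERERESIiIiIhERERMzMzMzERERERERERERERERERERERERERIiIiIiEREREzMzMzMRERERERERERERERERERERERERESIiIiIRERETMzMzMxERERERERERERERERERERERERERIiIiIhERERMzMzMzEREREREREREREREREREREREREREiIiIiEREREzMzMzERERERERERERERERERERERERERERIiIiIRERETMzMzEREREREREREREREREREREREREREREiIiIhERERMzMzERERERERERERERERERERERERERERESIiIiERERERMzERERERERERERERERERERERERERERERERERERERERETERERERERERERERERERERERERERERERERERERERERERERERERERERERERERERERERERERERERERERERERERERERERERERERERERERERERERERERERERERERERERERERERERERERERERERERERERERERERERERERERERERERERERERERERERERERERERERERERERERERERERERERERERERERERERERERERERERERERERERERERERERERERERERERERERERERERERERERERERERERERERERERERERERERERERERERERERERERERERERERERERERERERERERERERERERERERERERERERERERERERERERERERERERERERERERERERERERERERERERERERERERERERERERERERERERERERERERERERERERERERERERERERERERERERERERERERERERERERERERERERERERERERERERERERERERERERERERERERERERERERERERERERERERERERERERERERERERERERERERERERERERERERERERERERERERERERERERERERERERERERERERERERERERERERERERERERERERERERERERERERERERERERERERERERERERERERERERERERERERERERERERERERERERERERERERERERERERERERERERERERERERERERERERERERERERERERERERERERERERERERERERERERERERERERERERERERERERERERERERERERERERERERERERERERERERERERERERERERERERERERERERERERERERERERERERERERERERERERERERERERERERERERERERERERERERERERERERERERERERERERERERERERERERERERERERERERERERERERERERERERERERERERERERERERERERERERERERERERERERERERERERERERERERERERERERERERERERERERERERERERERERERERERERERERERERERERERERERERERERERERERERERERERERERERERERERERERERERERERERERERERERERERERERERERERERERERERERERERERERERERERERERERERERERERERERERERERERERERERERERERERERERERERERERERERERERERERERERERERERERERERERERERERERERERERERERERERERERERERERERERERERERERERERERERERERERERERERERERERERERERERERERERERERERERERERERERERERERERERERERERERERERERERERERERERERERERERERERERERERERERERERERERERERERERERERERERERERERERERERERERERERERERERERERERERERERERERERERERERERERERERERERERERERERERERERERERERERERERERERERERERERERERERERERERERERERERERERERERERERERERERERERERERERERERERERERERERERERERERERERERERERERERERERERERERERERERERERERERERERERERERERERERERERERERERERERERERERERERERERERERERERERERERERERERERERERERERERERERERERERERERERERERERERERERERERERERERERERERERERERERERER"/>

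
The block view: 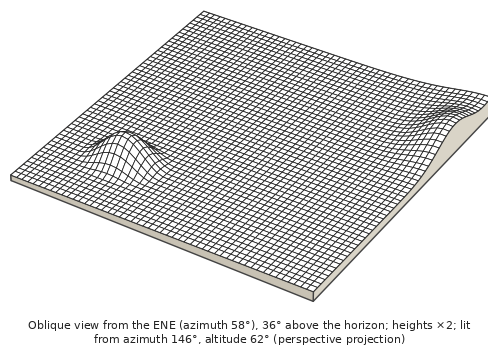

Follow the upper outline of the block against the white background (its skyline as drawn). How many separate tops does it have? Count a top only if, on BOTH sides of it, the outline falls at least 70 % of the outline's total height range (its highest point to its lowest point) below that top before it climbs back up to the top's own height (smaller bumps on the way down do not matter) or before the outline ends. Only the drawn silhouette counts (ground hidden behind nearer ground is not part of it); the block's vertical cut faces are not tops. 0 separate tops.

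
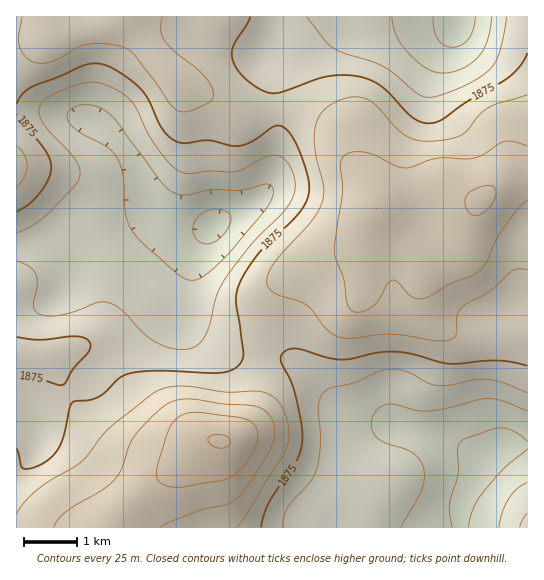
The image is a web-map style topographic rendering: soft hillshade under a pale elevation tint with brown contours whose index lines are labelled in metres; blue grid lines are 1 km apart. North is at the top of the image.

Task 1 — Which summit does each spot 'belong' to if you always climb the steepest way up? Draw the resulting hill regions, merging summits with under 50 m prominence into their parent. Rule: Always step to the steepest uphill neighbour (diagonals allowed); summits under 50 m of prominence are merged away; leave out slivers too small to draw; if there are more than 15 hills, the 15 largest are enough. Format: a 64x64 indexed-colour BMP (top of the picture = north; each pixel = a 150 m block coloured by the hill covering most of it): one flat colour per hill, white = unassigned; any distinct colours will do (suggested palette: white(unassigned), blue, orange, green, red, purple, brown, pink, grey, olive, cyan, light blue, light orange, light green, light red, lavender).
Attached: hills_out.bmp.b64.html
<image width="64" height="64" href="data:image/bmp;base64,Qk12CAAAAAAAAHYAAAAoAAAAQAAAAEAAAAABAAQAAAAAAAAIAAATCwAAEwsAABAAAAAAAAAA////ALR3HwAOf/8ALKAsACgn1gC9Z5QAS1aMAMJ34wB/f38AIr28AM++FwDox64AeLv/AIrfmACWmP8A1bDFACIiIiIiIiIiIiIiIiIiIiIiIiIiIiIiIiIiIiIzMzMzIiIiIiIiIiIiIiIiIiIiIiIiIiIiIiIiIiIiIjMzMzMiIiIiIiIiIiIiIiIiIiIiIiIiIiIiIiIiIiIiMzMzMyIiIiIiIiIiIiIiIiIiIiIiIiIiIiIiIiIiIiIzMzMzIiIiIiIiIiIiIiIiIiIiIiIiIiIiIiIiIiIiIjMzMzMiIiIiIiIiIiIiIiIiIiIiIiIiIiIiIiIiIiIiIzMzMyIiIiIiIiIiIiIiIiIiIiIiIiIiIiIiIiIiIiIiMzMzIiIiIiIiIiIiIiIiIiIiIiIiIiIiIiIiIiIiIiIzMzMiIiIiIiIiIiIiIiIiIiIiIiIiIiIiIiIiIiIiIiMzMyIiIiIiIiIiIiIiIiIiIiIiIiIiIiIiIiIiIiIhETMzIiIiIiIiIiIiIiIiIiIiIiIiIiIiIiIiIiIiIREREREiIiIiIiIiIiIiIiIiIiIiIiIiIiIiIiIiIiERERERESIiIiIiIiIiIiIiIiIiIiIiIiIiIiIiIiERERERERERIiIiIiIiIiIiIiIiIiIiIiIiIiIiIiEREREREREREREiIiIiIiIiIiIiIiIiIiIiIiIiIiIRERERERERERERESIiIiIiIiIiIiIiIiIiIiIiIiIiERERERERERERERERIiIiIiIiIiIiIiIiIiIiIiIiIiEREREREREREREREREiIiIiIiIiIiIiIiIiIiIiIiIiERERERERERERERERESIiIiIiIiIiIiIiIiIiIiIiIiERERERERERERERERERIiIiIiIiIiIiIiIiIiIiIiIiEREREREREREREREREREiIiIiIiIiIiIiIiIiIiIiIiERERERERERERERERERESIiIiIiIiIiIiIiIiIiIiERERERERERERERERERERERIiIiIiIiIiIiIiIiIREREREREREREREREREREREREREiIiIiIiIiIiIiIiERERERERERERERERERERERERERESIiIiIiIiIiIiIiERERERERERERERERERERERERERERIiIiIiIiIiIiIiEREREREREREREREREREREREREREREiIiIiIiIiIiIiIRERERERERERERERERERERERERERESIiIiIiIiIiIiIhERERERERERERERERERERERERERERIiIiIiIiIiIiIiEREREREREREREREREREREREREREREiIiIiIiIiIiIiIRERERERERERERERERERERERERERESIiIiIiIiIiIiIiERERERERERERERERERERERERERERIiIiIiIiIiIiIiIREREREREREREREREREREREREREREiIiIiIiIiIiIiIhERERERERERERERERERERERERERESIiIiIiIiIiIiIiERERERERERERERERERERERERERERIiIiIiIiIiIiIiIhEREREREREREREREREREREREREREiIiIiIiIiIiIiIiERERERERERERERERERERERERERESIiIiIiIiIiIiIiIhERERERERERERERERERERERERERIiIiIiIiIiIiIiIiEREREREREREREREREREREREREREiIiIiIiIiIiIiERERERERERERERERERERERERERERESIiIiIiIiIiIhERERERERERERERERERERERERERERERIiIiIiIiIiIhEREREREREREREREREREREREREREREREiIiIiIiIiIiERERERERERERERERERERERERERERERESIiIiIiIiIiERERERERERERERERERERERERERERERERIiIiIiIiIiIREREREREREREREREREREREREREREREREiIiIiIiIiIRERERERERERERERERERERERERERERERESIiIiIiIiIhERERERERERERERERERERERERERERERERIiIiIiIiIhEREREREREREREREREREREREREREREREREiIiIiIiIhERERERERERERERERERERERERERERERERESIiIiIiIiERERERERERERERERERERERERERERERERERIiIiIiIhEREREREREREREREREREREREREREREREREREiIiIiIhERERERERERERERERERERERERERERERERERESIiIiERERERERERERERERERERERERERERERERERERERERERERERERERERERERERERERERERERERERERERERERERERERERERERERERERERERERERERERERERERERERERERERERERERERERERERERERERERERERERERERERERERERERERERERERERERERERERERERERERERERERERERERERERERERERERERERERERERERERERERERERERERERERERERERERERERERERERERERERERERERERERERERERERERERERERERERERERERERERERERERERERERERERERERERERERERERERERERERERERERERERERERERERERERERERERERERERERERERERERERERERERERERERERERERERERERERERERERERERERERERERERERERERERERERERERERERERERERERERERERERERERERERERERERERERERERERERERERERERERERERERERERERERERERERESIiIiIRERERERER"/>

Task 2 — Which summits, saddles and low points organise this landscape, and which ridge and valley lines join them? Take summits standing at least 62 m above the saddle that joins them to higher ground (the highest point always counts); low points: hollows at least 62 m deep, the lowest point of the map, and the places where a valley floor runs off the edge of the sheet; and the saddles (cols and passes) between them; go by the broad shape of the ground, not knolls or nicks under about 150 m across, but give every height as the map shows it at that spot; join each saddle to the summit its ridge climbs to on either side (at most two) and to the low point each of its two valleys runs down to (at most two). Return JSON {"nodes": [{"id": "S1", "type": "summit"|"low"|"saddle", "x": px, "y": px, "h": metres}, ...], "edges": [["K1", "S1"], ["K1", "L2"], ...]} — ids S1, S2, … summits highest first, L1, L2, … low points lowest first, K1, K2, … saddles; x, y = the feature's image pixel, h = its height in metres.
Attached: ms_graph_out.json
{"nodes": [
{"id": "S1", "type": "summit", "x": 221, "y": 441, "h": 1977},
{"id": "S2", "type": "summit", "x": 482, "y": 199, "h": 1953},
{"id": "L1", "type": "low", "x": 458, "y": 21, "h": 1791},
{"id": "L2", "type": "low", "x": 489, "y": 455, "h": 1793},
{"id": "L3", "type": "low", "x": 213, "y": 226, "h": 1793},
{"id": "K1", "type": "saddle", "x": 513, "y": 333, "h": 1889},
{"id": "K2", "type": "saddle", "x": 275, "y": 109, "h": 1879},
{"id": "K3", "type": "saddle", "x": 261, "y": 355, "h": 1878}],
"edges": [["K1", "S2"], ["K1", "L1"], ["K1", "L2"], ["K2", "S2"], ["K2", "L1"], ["K2", "L3"], ["K3", "S1"], ["K3", "S2"], ["K3", "L2"], ["K3", "L3"]]}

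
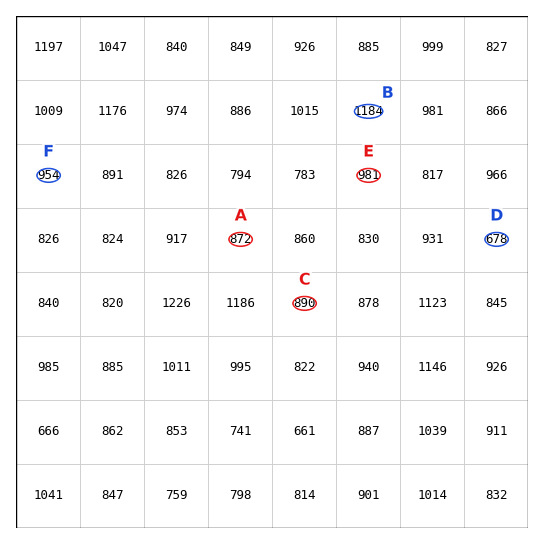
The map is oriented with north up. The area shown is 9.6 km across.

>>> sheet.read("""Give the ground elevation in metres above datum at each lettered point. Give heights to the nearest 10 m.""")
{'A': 870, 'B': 1180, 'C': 890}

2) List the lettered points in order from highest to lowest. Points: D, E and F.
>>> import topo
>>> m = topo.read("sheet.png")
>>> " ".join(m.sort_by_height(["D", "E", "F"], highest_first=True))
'E F D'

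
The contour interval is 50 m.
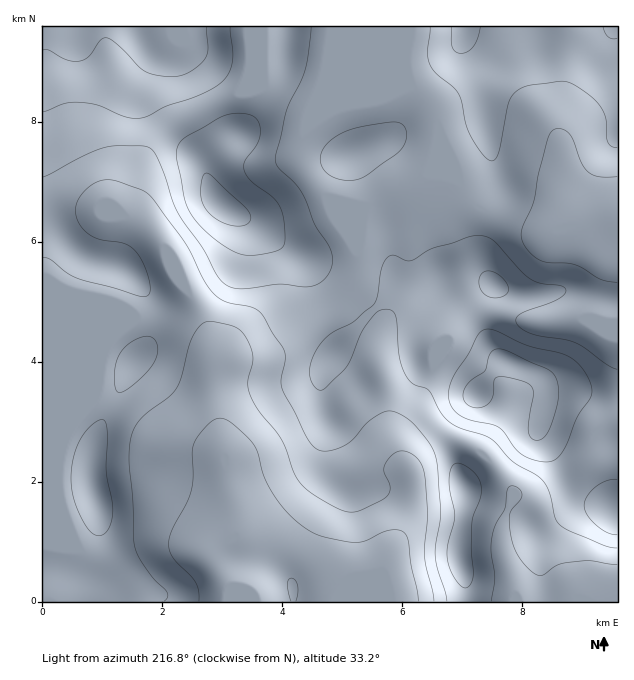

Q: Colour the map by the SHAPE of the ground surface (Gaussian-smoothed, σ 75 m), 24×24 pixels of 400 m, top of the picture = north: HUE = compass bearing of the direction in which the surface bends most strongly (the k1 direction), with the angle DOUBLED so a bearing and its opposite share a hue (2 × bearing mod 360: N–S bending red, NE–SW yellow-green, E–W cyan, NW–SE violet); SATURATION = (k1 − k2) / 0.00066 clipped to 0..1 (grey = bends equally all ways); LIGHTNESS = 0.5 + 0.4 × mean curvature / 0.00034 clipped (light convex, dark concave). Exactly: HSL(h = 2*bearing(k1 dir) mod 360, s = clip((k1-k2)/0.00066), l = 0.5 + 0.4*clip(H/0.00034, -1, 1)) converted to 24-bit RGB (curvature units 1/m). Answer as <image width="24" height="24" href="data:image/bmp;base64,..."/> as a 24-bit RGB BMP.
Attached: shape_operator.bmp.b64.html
<image width="24" height="24" href="data:image/bmp;base64,Qk32BgAAAAAAADYAAAAoAAAAGAAAABgAAAABABgAAAAAAMAGAAATCwAAEwsAAAAAAAAAAAAAa3x+mJl5f5N5dnuMbZ2xvtPVqYLIRCZ5b0NQP5BpztmYZV6CcH9/f4B/a16AMhhTnXE18f+tVbB+MCdnoLJSd4hlfHtsg4Rsc3ydmoCInY1vZ6iFYLyRl55FeCQ+jTycY2S6cMO5sZRwlWFwd3Rdc4ZXR0V3Lw6B1p+b6f/MRkCbXRd8ycNjdHFRc2hAhF4ZgHt0jFZszchoULRcdGBPg0ZHe1psUol5YHR6jn1mlGxamVNTl1VJf6ZMMVVSDT1lpdiL//TMOixrOBuJ1r+4tEu3mCh51pN7fXeBmECI0+uqXYmkZVF/hW+Jg36NZ3OIVlhxg2lkkmBViUtPprSDrIixVH+iB1Jve6Ar/+2qN0GPEmiSvWye1S+ydHLa3uftZ1yDrF2+z++zeESSclmEeH6Hf4aOdFyQaVmHhl2Np1h+hriRhsitenqvkY22DBV6Zyir+f7NYXTKIRpTOiMaetVbWLvIp8irVl2Dhspo5+N+STxvf3KNeoWLeISHYlOGcV2Qc1CPqH6Tu8yGg5dQVX1OiIZeJBA8EuNw5P7NlQBxYgAsZsYcGP8hMXphpK5EbXiCRraa78SgO0Rvg3Fmf4Bie3liXFBmaU5YZ05TmJxn0qVtlK91YYt4aUJlQSl3M/86cDwALwQObIXY3u3ifs+QHFxrd6Vpf3+ATIlw5ZhxjkRvYXCAjH11bISDU0R2gEuJcZuMY5CXzdiqjou2n16eUz2OU5+lnRFY8SkuP/PMH/nNz8qa1qeSL0ZmOIdMf3+Ae4B+olRi2G9pSHtsfJeBY2OfUD2eU02zmKaxaV+exN6AilxgeYmoaCmpp1iEADLZ4d3uu8XqPGyXiKNm0auUa2jEK23Pf3+Af3+AT1WH4Z+qj3m5VKmATmGFSV2RTGOZpnh8cl6v5LencqhqSYuIUx55td+eAXWZsNF48U9vaY29gNLluczdjqHNPim1f3+Af3+AXH2FbLSF26KzmnOjTkptUllfS0NWoapMOIlXycuF3KW4b0KJJViM4d2WK2lkI11IzOy8zvr7THPdzWWbvzhnbCtRf3+Af3+AfoB/WYNat5tQrm56fECTc0BIO2NQjLByZp1sO5s7s35VvGerNXSayIBzpFBwIYtbgf8FQzYAMCgDTk8Ec0Megl5OgH9+gndtgGpThGlHbctnW1i0iQR62jYtOqpIMaxDeJdfXZlfX4t1mHOGaWOSVmuRw5KeYHGozFVGanvXXnXndnjXObbNepnOe0xYnFdNY3SyltjBcdOlVhRhgQ+C2+DIqanGXYKbYaBhXLJ2Uo6PZ2ODkZ2BRXSbuaqhe1m3r97QqODhKk3Gsn7WtF/RfUVmTHGYkNvTfafSx8KakjJxLQQvoH44w91NtqpVa7Cih9TQfJe+W02UX22BlqB8VIWDVqBbcWudt9WPm4VJRy48dm05j1U+gGplYcCSTqtfZVdJo2g9fxVXUwlZtsh9m9qUoNrIiM/CW6mTblF5g1h/aX6Gjpl+dIGCaIRiVZBMwpY4pU0xSVhca3ljhYRueoN1p7Nha29FUWBEhFdLWh94Ry3K2/DgxPDgl8TVqZC+jWCmbD17gnNna4pkdopwgHl5hYB4gnVmk2ZTtaR6WGyTY2WCjINvfX9lqIVqk11eR1FfZYZhKS11RqOoxPOmj89qaH1FhHtTlDV0lDFypYpVZ55RV3xUaIBngX53hGWEp49umreFaFmHW1uHnmB4lm9OlX+GqHGZZl2XaYl/J0d6aNbQyua5zjU5tJIrKGwsQjtqY1a2ybHTt5LCa4ydVJOEcXiBgU+At8Z3jKBwZGN+UE9+n0Gczo+ShIdxj2yBmF+KkmlkMJ9yDsZYoapW04HN7NzoaFW8M1Z7SY9zYqNkuX2zyY7Jf2ioXVSDiFKUwdWTjoN1aWV+WUZoTWZ+xM6fi4R1bW1/b2aipJS3rX2IS3guH2gQNpkfxGs610pdPV5yaYF7Z4VYboFMkYtTpV1rZU54XniR0dCLimxmcEhfaVp0VXtxpMZai2h5goxoT5J9kVdvtF1ktYescK12JqRAPX5iw2ReUK9ZSXSDf4B/f4B/e4B4i11xgT9aZaBKuqxaoFNefl+EWn+RaWyRirF5fV+mna2hUVWVZkuJkcusg4a6xJ3AlsXGKUGJr1uP08+NMlCBfn+AgH9/f3+AYUOQy2DBmcWKbaWhnXSpjImpTGiwdX+spJaGY2CTrKSOYj2hgcbCZ653dWh9ur99nbBfOC1zhVCi3daNLz1+e3yAgH9/f3+AP0p6oUyl49apWXaQgWyLp6eMUm2NY1SFupeG"/>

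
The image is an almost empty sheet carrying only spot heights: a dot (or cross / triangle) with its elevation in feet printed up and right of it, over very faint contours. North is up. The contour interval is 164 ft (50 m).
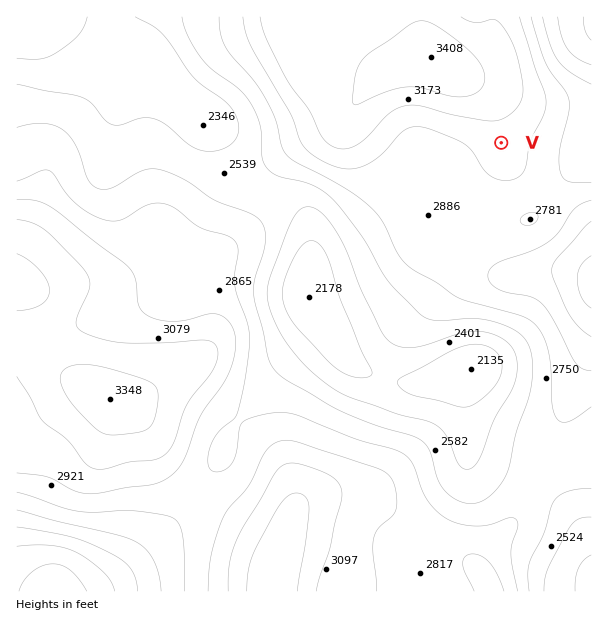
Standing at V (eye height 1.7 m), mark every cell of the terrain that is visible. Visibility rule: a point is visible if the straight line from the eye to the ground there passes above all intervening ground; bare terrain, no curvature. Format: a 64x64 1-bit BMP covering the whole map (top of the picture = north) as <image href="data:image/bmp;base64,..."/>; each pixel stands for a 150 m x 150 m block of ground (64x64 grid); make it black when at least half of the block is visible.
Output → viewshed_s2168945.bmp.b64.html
<image width="64" height="64" href="data:image/bmp;base64,Qk0+AgAAAAAAAD4AAAAoAAAAQAAAAEAAAAABAAEAAAAAAAACAAATCwAAEwsAAAIAAAAAAAAA////AAAAAAAAAAAHx4AOAAAAAAfHgA4AAAAAB8cAHAAAAAAHzwB8AAAAAAf+AfwAAAAAA/wB+AAAAAAD/APwAAAAAAP4D8AAAAAAA/gfAAAAAAAH/D4AAAAADgf//gAAAAA+B//8AAAAAD4H//wAAAAAfAf/+AAAAAB8D//4AAAAAHwP//gAAAAA/B//8AAAAAH+P/+AAAAAAf///AAAAAAD///wAAAAAAf//8AAAAAAH///AAAAAAA///wAAAAAAP//+AAAAAAB///wAAAAAAf///AAAAAAD///8AAAAAAP///wAAAAAA////AAAAAAD///4AAAAAAf///gAAAAAD///+AAAAAAf///4AAAAAD//8/gAAAABv///+AAAAAP////4AAAH//////gAAA//////+AAAP//////4AAD////4//gAAf+f//B/8AAD/gf/8H+AAAf4A/8AeAAAB/AD+AAAAAAP8AHAAAAAAB/wAMAAAAAAf/gAAAAAAAD/wAAAAAAAAf4BgAAAAAAB/AGAAAAAAAH8AYAAAAAAAfwBgAAAAAAB/A+AAAAAAAH//8AAAAAAAP//gAAAAAAAf/8AAAAAAAA//AAAAAAAAB4AAAAAAAAABAAAAAAAAAAAAAAAAAAAAAAAAAAAAAAAAAAAAAAAAAAAAAAAAAAAAAAAAAAAAAAAAAAAA=="/>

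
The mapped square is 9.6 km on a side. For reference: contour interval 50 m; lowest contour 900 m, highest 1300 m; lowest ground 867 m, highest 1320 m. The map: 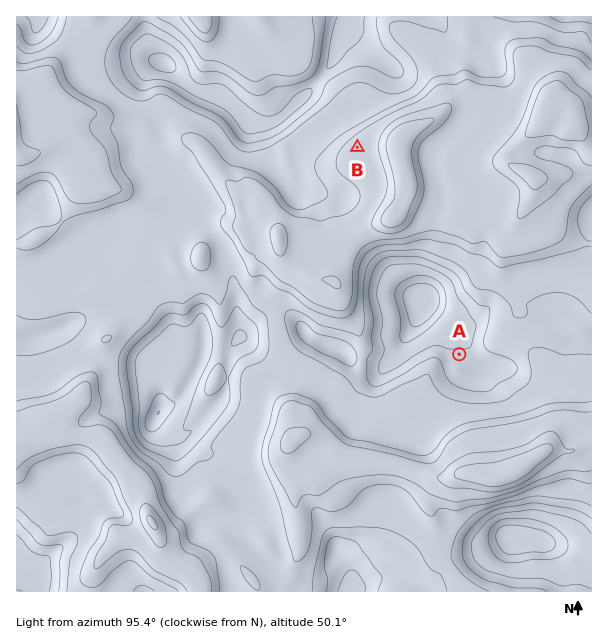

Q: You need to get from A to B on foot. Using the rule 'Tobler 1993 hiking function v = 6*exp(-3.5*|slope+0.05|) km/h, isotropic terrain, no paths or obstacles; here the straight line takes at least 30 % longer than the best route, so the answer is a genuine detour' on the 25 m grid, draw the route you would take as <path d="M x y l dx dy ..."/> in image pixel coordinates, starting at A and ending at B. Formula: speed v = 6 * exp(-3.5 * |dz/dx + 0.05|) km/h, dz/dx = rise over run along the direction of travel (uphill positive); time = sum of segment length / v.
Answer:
<path d="M459 354l0-52-1-3 0-18-3-6-29-29-6-3-19 0-6-3-9 0-15-7-2-2-3-6 0-37-9-18 0-23"/>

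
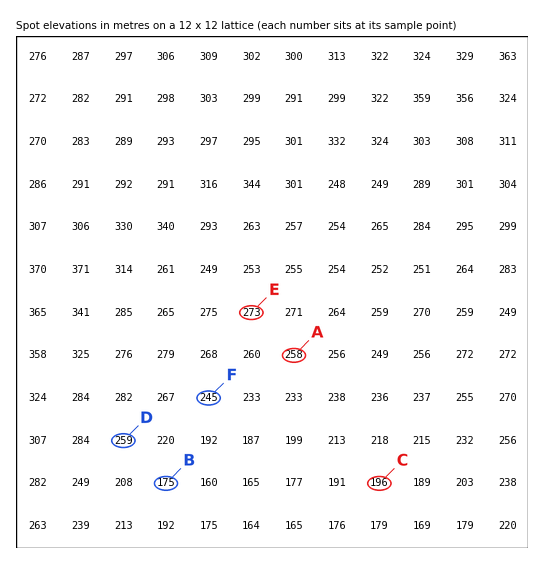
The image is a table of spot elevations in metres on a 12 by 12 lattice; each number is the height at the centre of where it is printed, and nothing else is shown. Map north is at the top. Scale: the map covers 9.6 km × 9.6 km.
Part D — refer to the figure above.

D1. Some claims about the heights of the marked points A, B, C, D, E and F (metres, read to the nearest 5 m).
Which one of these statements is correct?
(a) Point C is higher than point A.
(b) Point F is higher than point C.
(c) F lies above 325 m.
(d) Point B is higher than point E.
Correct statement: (b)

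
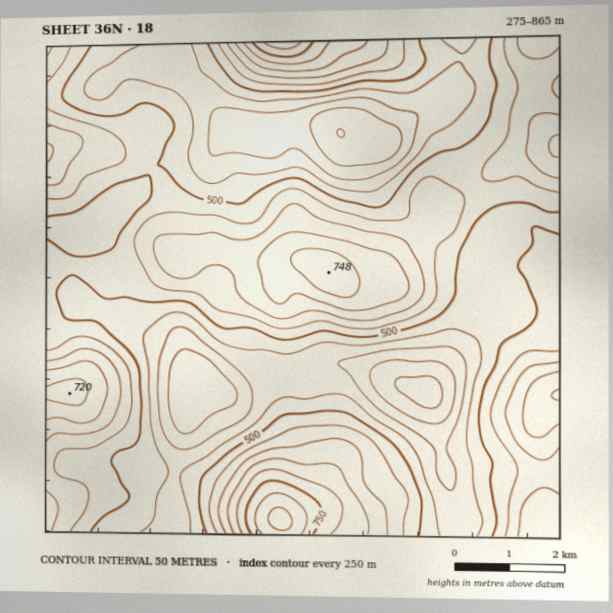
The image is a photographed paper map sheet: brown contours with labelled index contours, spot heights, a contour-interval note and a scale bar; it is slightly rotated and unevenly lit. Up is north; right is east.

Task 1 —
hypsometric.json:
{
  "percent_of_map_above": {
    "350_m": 95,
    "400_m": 89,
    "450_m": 75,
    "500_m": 55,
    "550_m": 35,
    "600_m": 21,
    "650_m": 10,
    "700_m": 4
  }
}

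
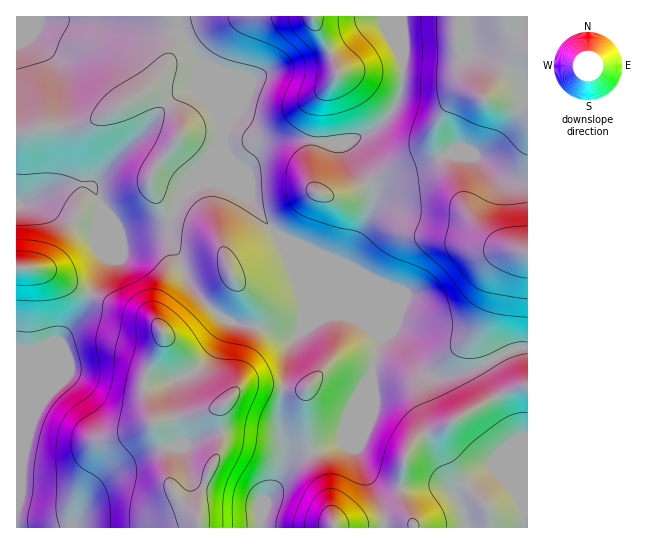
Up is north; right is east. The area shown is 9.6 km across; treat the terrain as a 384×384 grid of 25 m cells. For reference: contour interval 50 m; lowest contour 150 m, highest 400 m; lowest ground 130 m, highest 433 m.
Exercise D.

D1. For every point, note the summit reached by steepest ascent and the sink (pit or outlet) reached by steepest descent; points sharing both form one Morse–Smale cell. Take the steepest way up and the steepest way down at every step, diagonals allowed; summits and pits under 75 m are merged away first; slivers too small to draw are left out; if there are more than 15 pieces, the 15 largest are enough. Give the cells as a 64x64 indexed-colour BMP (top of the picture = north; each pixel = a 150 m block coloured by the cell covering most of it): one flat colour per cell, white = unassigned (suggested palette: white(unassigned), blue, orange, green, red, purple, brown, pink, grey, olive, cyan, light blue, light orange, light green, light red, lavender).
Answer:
<image width="64" height="64" href="data:image/bmp;base64,Qk12CAAAAAAAAHYAAAAoAAAAQAAAAEAAAAABAAQAAAAAAAAIAAATCwAAEwsAABAAAAAAAAAA////ALR3HwAOf/8ALKAsACgn1gC9Z5QAS1aMAMJ34wB/f38AIr28AM++FwDox64AeLv/AIrfmACWmP8A1bDFACIiIiIiIiIiIiIiIiIiIiMzMzMzMzMzMzMzMzNmZmZmIiIiIiIiIiIiIiIiIiIiIzMzMzMzMzMzMzMzM2ZmZmYiIiIiIiIiIiIiIiIiIiIjMzMzMzMzMzMzMzMzZmZmZiIiIiIiIiIiIiIiIiIiIiMzMzMzMzMzMzMzMzZmZmZjIiIiIiIiIiIiIiIiIiIiIjMzMzMzMzMzMzMzM2ZmZjMiIiIiIiIiIiIiIiIiIiIiIzMzMzMzMzMzMzMzNmZmMyIiIiIiIiIiIiIiIiIiIiIjMzMzMzMzMzMzMzMzZmMzIiIiIiIiIiIiIiIiIiIiIiIzMzMzMzMzMzMzMzMzMzMiIiIiIiIiIiIiIiIiIiIiIiMzMzMzMzMzMzMzMzMzMyIiIiIiIiIiIiIiIiIiIiIiIiMzMzMzMzMzMzMzMzMzIiIiIiIiIiIiIiIiIiIiIiIiIiIzMzMzMzMzMzMzMzNSIiIiIiIiIiIiIiIiIiIiIiIiIiMzMzMzMzMzMzMzM1IiIiIiIiIiIiIiIiIiIiIiIiIiIjMzMzMzMzMzMzMzUiIiIiIiIiIiIiIiIiIiIiIiIiIiMzMzMzMzMzMzMzNVIiIiIiIiIiIiIiIiIiIiIiIiIiIzMzMzMzMzMzMzM1UiIiIiIiIiIiIiIiIiIiIiIiIiIiMzMzMzMzMzMzMzVVIiIiIiIiIiIiIiIiIiIiIiIiIiIzMzMzMzMzMzMzNVUiIiIiIiIiIiIiIiIiIiIiIiIiIiMzMzMzMzMzMzM1VSIiIiIiIiIiIiIiIiIiIiIiIiIiIzMzMzMzMzMzMzVVUiIiIiIiIiIiIiIiIiIiIiIiIiIiMzMzERETMzMzNVVSIiIiIiIiIiIiIiIiIiIiIiIiIiIzMxERERERMzM1VVUiIiIiIiIiIiIiIiIiIiIiIiIiIjMxERERERERMzVVVSIiIiIiIiIiIiIiIiIiIiIiIiIiMzERERERERERFVVVUiIiIiIiIiIiIiIiIiIiIiIiIiIzEREREREREREVVVVSIiIiIiIiIiIiIiIiIREiIiIiIhERERERERERERVVVVUiIiIiIiIiIiIiIRERERIiIiIhERERERERERERFVVVVVIiIiIiIiIiIiEREREREiIiIhEREREREREREREVVVVVUiIiIiIiIiIhERERERESIiIhERERERERERERERVVVVVVIiIiIiIiIhERERERERIiIhERERERERERERERFVVVVVUiIiIiIiIiEREREREREiIhEREREREREREREREVVVVVVVIiIiIiIiEREREREREiIhERERERERERERERERVVVVVVUiIiIiIiERERERERESIhERERERERERERERERFVVVVVVVIiIiIiIRERERERERIhEREREREREREREREREVVVVVVVUiIiIiIRERERERERIhERERERERERERERERERVVVVVVVSIiIiIhEREREREREhERERERERERERERERERFVVVVVVVIiIiIhEREREREREREREREREREREREREREREVVVVVVVIiERERERERERERERERERERERERERERERERERVVVVVVUiERERERERERERERERERERERERERERERERERFVVVVVVSIREREREREREREREREREREREREREREREREREVVVVVVVIRERERERERERERERERERERERERERERERERERFVVVVVVRERERERERERERERERERERERERERERERERERERFVVVVRERERERERERERERERERERERERERERERERERERERFVVVERERERERERERERERERERERERERERERERERERERERERERERERERERERERERERERERERERERERERERERERERERERERERERERFEEREREREREREREREREREREREREREREREREREREREREUREERERERERERERERERERERERERERERERERERERERERFERBEREREREREREREREREREREREREREREREREREREREUREQRERERERERERERERERERERERERERERERERERERERREREQRERRERBEREREREREREREREREREREREREREREREURERERERERERBEREREREREREREREREREREREREREREURERERERERERERBERERERERERERERERERERERERERERREREREREREREREERERERERERERERERERERERERERERFERERERERERERERBEREREREREREREREREREREREREREUREREREREREREREQRERERERERERERERERERERERERERRERERERERERERERBERERERERERERERERERERERERERREREREREREREREREERERERERERERERERERERERERERFEREREREREREREREQRERERERERERERERERERERERERFERERERERERERERERBEREREREREREREREREREREREREUREREREREREREREREEREREREREREREREREREREREREUREREREREREREREREQRERERERERERERERERERERERERRERERERERERERERERBERERERERERERERERERERERERREREREREREREREREREERERERERERERERERERERERREREREREREREREREREREQREREREREREURBERFERERERERERERERERERERERERERBERERERERER"/>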